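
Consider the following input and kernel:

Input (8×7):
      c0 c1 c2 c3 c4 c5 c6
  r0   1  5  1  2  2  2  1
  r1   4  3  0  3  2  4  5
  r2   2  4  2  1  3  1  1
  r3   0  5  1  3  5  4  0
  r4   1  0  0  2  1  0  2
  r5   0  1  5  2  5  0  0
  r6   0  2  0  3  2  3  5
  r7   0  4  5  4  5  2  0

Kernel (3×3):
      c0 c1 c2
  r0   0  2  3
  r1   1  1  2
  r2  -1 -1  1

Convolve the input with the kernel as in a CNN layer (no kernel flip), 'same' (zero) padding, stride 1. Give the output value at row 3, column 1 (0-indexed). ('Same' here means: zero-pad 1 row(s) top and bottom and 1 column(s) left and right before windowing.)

20

The receptive field on the zero-padded input at this output position is [2 4 2 / 0 5 1 / 1 0 0]. Elementwise product with the kernel and sum: 4·2 + 2·3 + 0·1 + 5·1 + 1·2 + 1·-1 + 0·-1 + 0·1.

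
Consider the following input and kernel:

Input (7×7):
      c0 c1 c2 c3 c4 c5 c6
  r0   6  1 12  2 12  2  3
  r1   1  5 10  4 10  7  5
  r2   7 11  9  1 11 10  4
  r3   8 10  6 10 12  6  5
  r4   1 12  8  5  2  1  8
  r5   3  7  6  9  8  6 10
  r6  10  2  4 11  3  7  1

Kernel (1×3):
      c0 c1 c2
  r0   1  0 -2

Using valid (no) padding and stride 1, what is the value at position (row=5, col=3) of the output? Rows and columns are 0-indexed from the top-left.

The receptive field on the input at this output position is [9 8 6]. Elementwise product with the kernel and sum: 9·1 + 6·-2.

-3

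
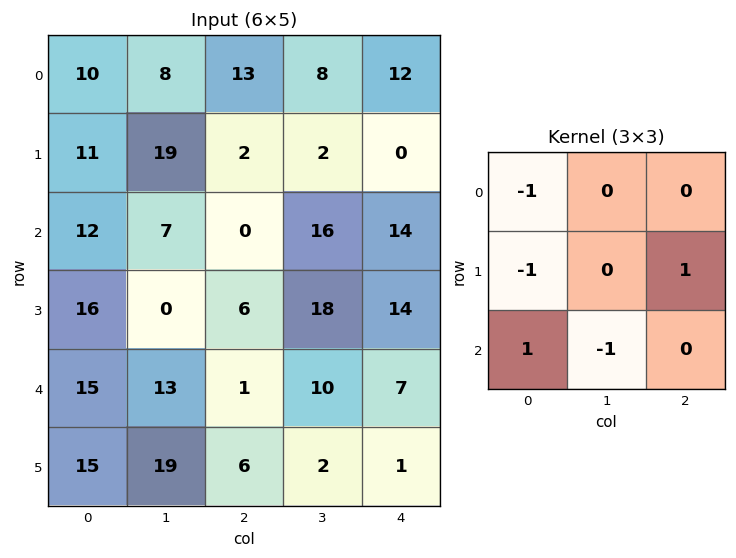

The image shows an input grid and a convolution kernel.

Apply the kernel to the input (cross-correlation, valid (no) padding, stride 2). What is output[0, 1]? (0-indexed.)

-31

The receptive field on the input at this output position is [13 8 12 / 2 2 0 / 0 16 14]. Elementwise product with the kernel and sum: 13·-1 + 2·-1 + 0·1 + 0·1 + 16·-1.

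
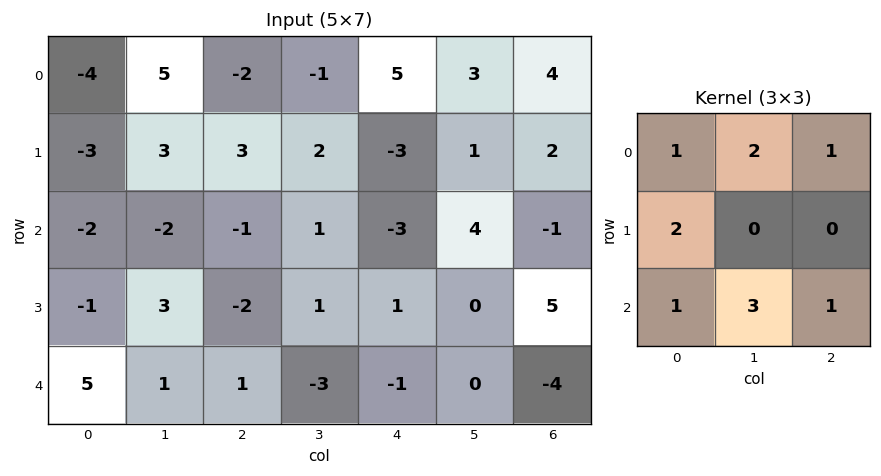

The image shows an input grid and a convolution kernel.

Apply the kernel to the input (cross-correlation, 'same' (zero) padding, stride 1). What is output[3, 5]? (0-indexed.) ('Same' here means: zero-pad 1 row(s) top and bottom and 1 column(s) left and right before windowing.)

1

The receptive field on the zero-padded input at this output position is [-3 4 -1 / 1 0 5 / -1 0 -4]. Elementwise product with the kernel and sum: -3·1 + 4·2 + -1·1 + 1·2 + -1·1 + 0·3 + -4·1.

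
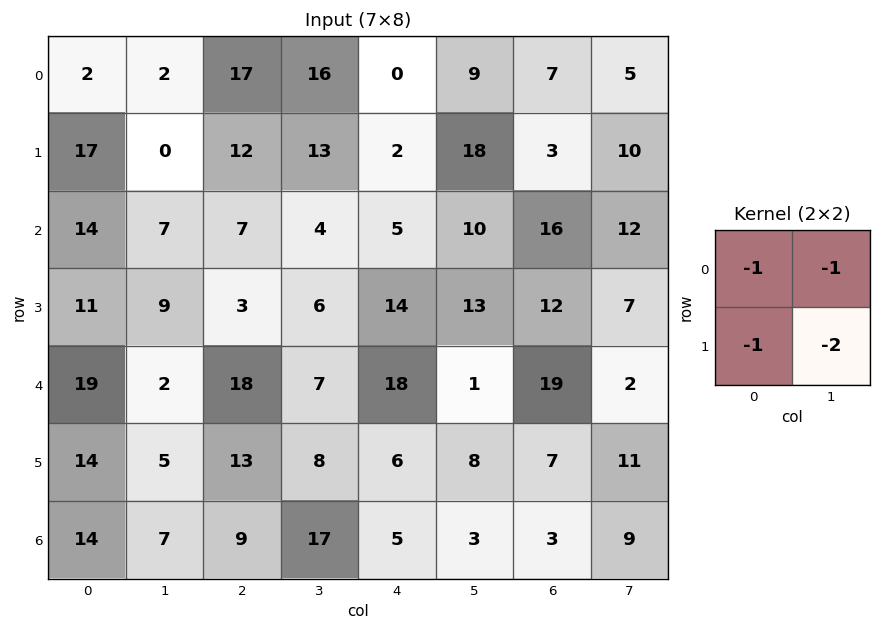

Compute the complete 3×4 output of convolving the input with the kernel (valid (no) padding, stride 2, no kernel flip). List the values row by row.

Output[0,0]: The receptive field on the input at this output position is [2 2 / 17 0]. Elementwise product with the kernel and sum: 2·-1 + 2·-1 + 17·-1 + 0·-2.

-21 -71 -47 -35
-50 -26 -55 -54
-45 -54 -41 -50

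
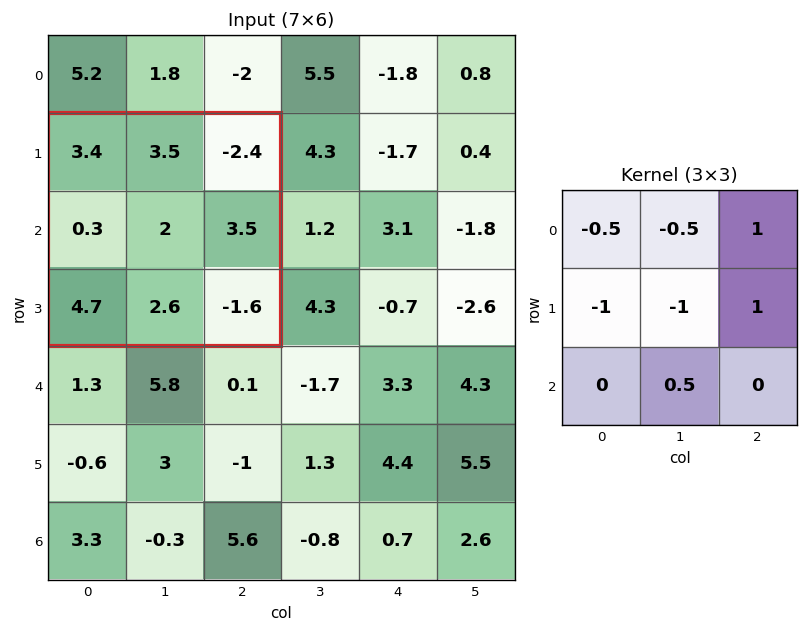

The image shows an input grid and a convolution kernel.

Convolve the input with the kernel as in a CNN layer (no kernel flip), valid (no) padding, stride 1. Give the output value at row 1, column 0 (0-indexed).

-3.35

The receptive field on the input at this output position is [3.4 3.5 -2.4 / 0.3 2 3.5 / 4.7 2.6 -1.6]. Elementwise product with the kernel and sum: 3.4·-0.5 + 3.5·-0.5 + -2.4·1 + 0.3·-1 + 2·-1 + 3.5·1 + 2.6·0.5.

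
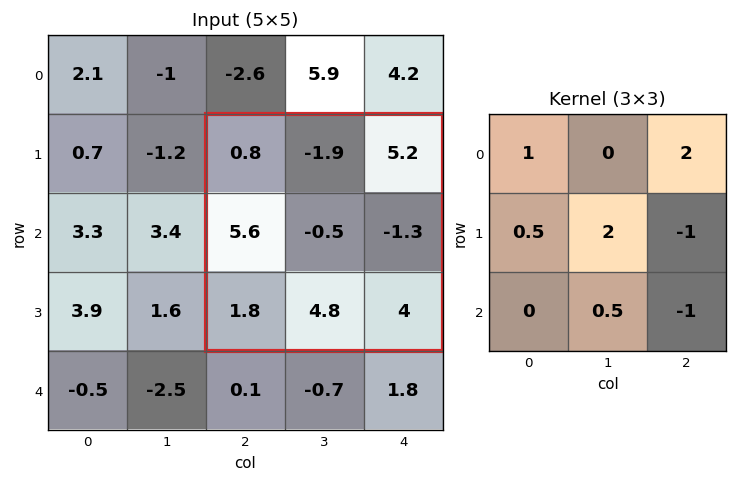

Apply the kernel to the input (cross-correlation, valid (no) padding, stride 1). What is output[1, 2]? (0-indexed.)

The receptive field on the input at this output position is [0.8 -1.9 5.2 / 5.6 -0.5 -1.3 / 1.8 4.8 4]. Elementwise product with the kernel and sum: 0.8·1 + 5.2·2 + 5.6·0.5 + -0.5·2 + -1.3·-1 + 4.8·0.5 + 4·-1.

12.7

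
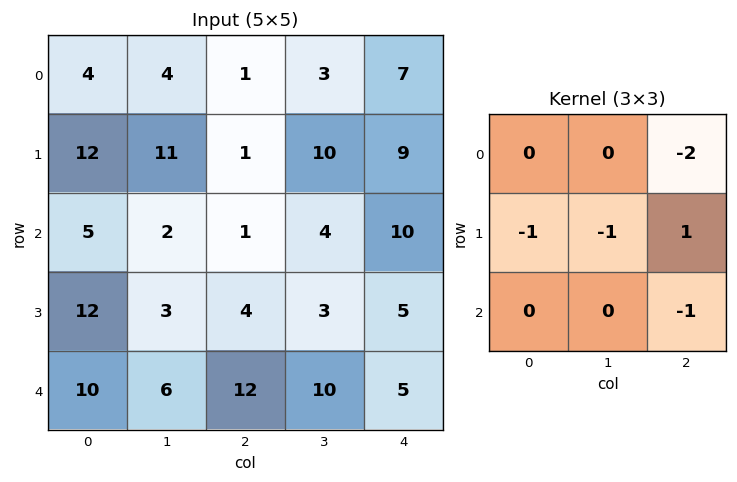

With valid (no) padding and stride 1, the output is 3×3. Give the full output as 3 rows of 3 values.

Output[0,0]: The receptive field on the input at this output position is [4 4 1 / 12 11 1 / 5 2 1]. Elementwise product with the kernel and sum: 1·-2 + 12·-1 + 11·-1 + 1·1 + 1·-1.

-25 -12 -26
-12 -22 -18
-25 -22 -27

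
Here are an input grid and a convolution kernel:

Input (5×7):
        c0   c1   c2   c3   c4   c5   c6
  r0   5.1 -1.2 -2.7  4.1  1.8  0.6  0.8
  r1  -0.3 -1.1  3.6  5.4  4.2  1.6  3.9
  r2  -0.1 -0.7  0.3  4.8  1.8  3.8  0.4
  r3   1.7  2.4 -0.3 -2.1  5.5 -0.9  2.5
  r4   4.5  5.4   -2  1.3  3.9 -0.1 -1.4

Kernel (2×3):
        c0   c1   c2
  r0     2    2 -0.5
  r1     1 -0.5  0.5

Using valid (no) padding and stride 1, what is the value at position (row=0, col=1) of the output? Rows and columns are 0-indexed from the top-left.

-10.05

The receptive field on the input at this output position is [-1.2 -2.7 4.1 / -1.1 3.6 5.4]. Elementwise product with the kernel and sum: -1.2·2 + -2.7·2 + 4.1·-0.5 + -1.1·1 + 3.6·-0.5 + 5.4·0.5.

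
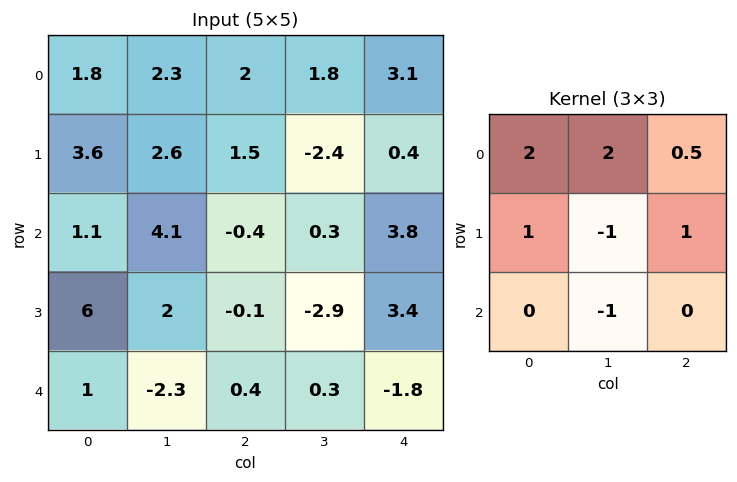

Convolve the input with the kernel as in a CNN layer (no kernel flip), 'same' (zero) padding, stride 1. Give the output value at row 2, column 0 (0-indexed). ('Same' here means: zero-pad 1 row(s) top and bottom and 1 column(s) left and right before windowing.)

The receptive field on the zero-padded input at this output position is [0 3.6 2.6 / 0 1.1 4.1 / 0 6 2]. Elementwise product with the kernel and sum: 0·2 + 3.6·2 + 2.6·0.5 + 0·1 + 1.1·-1 + 4.1·1 + 6·-1.

5.5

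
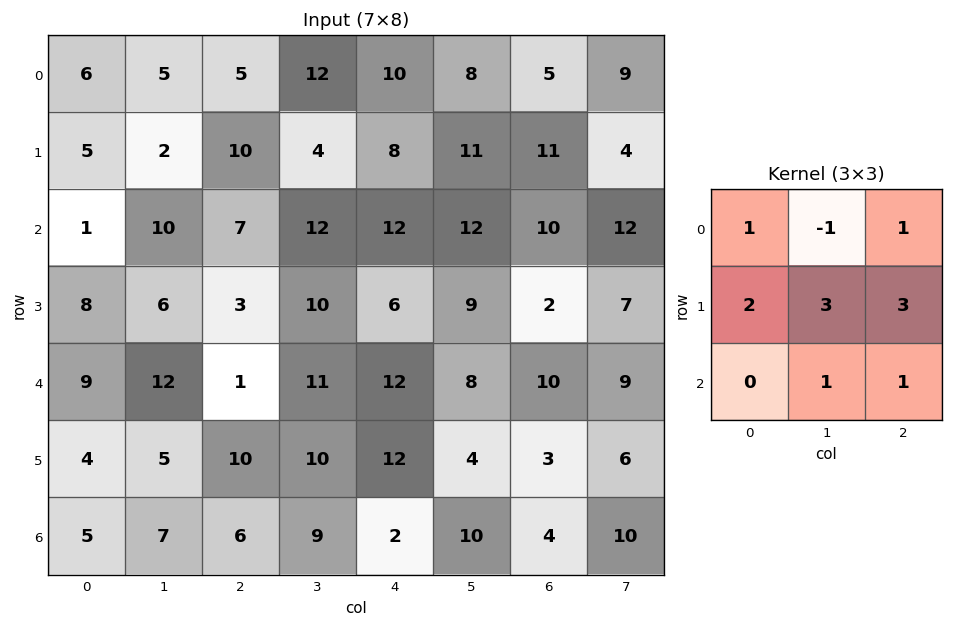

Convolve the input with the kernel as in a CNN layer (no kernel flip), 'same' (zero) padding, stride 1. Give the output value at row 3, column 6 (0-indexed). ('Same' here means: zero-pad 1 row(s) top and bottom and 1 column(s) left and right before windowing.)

The receptive field on the zero-padded input at this output position is [12 10 12 / 9 2 7 / 8 10 9]. Elementwise product with the kernel and sum: 12·1 + 10·-1 + 12·1 + 9·2 + 2·3 + 7·3 + 10·1 + 9·1.

78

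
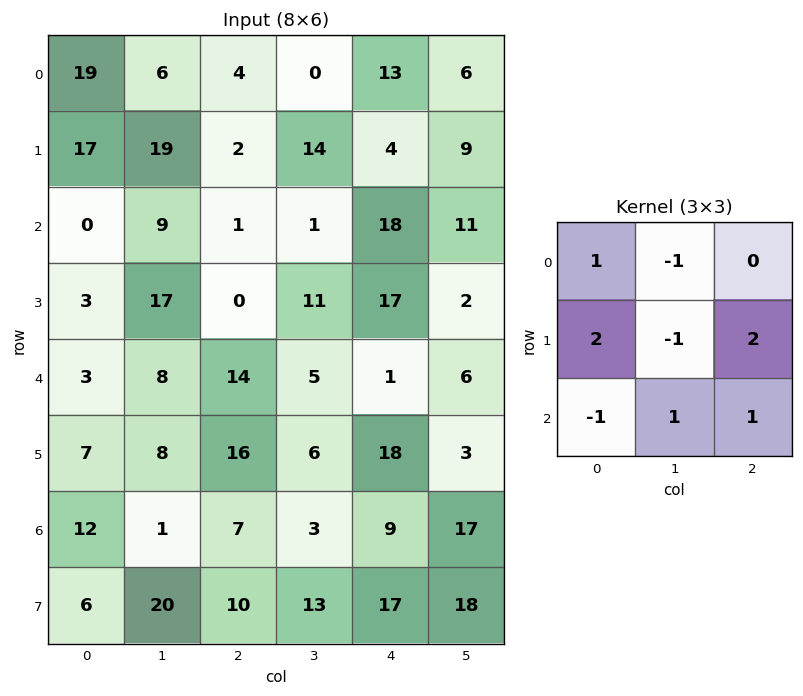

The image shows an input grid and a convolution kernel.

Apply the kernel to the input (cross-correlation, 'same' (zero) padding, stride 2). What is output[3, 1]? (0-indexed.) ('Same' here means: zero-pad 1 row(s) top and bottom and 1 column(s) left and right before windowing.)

The receptive field on the zero-padded input at this output position is [8 16 6 / 1 7 3 / 20 10 13]. Elementwise product with the kernel and sum: 8·1 + 16·-1 + 1·2 + 7·-1 + 3·2 + 20·-1 + 10·1 + 13·1.

-4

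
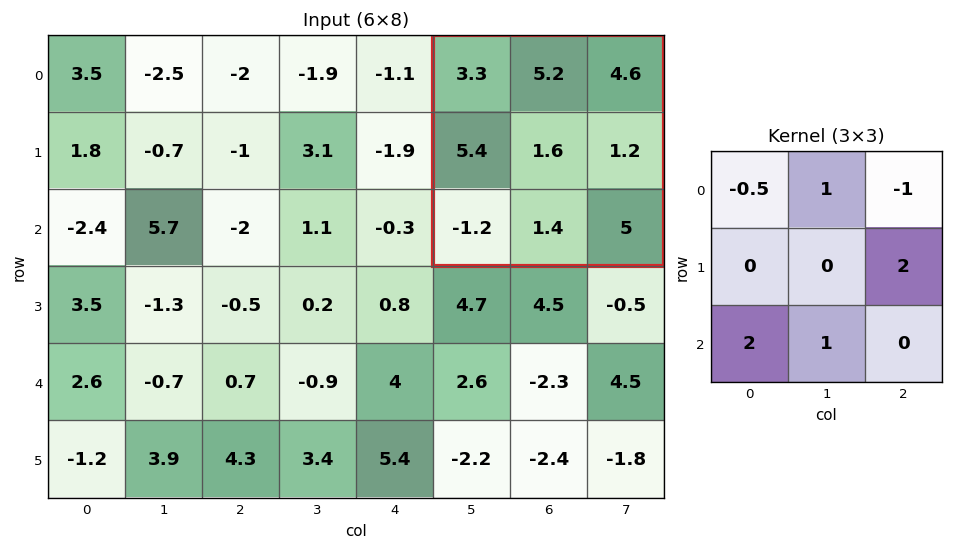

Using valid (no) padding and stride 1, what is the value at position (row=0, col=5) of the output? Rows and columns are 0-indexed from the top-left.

The receptive field on the input at this output position is [3.3 5.2 4.6 / 5.4 1.6 1.2 / -1.2 1.4 5]. Elementwise product with the kernel and sum: 3.3·-0.5 + 5.2·1 + 4.6·-1 + 1.2·2 + -1.2·2 + 1.4·1.

0.35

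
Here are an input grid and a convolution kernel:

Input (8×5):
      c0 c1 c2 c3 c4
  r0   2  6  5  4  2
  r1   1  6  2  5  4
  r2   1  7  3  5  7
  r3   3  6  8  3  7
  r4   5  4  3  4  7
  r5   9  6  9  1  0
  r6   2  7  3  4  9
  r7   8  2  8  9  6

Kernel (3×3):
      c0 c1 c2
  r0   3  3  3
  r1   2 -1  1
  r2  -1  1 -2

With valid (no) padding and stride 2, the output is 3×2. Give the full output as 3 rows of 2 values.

37 24
34 52
56 42

Output[0,0]: The receptive field on the input at this output position is [2 6 5 / 1 6 2 / 1 7 3]. Elementwise product with the kernel and sum: 2·3 + 6·3 + 5·3 + 1·2 + 6·-1 + 2·1 + 1·-1 + 7·1 + 3·-2.
Output[0,1]: The receptive field on the input at this output position is [5 4 2 / 2 5 4 / 3 5 7]. Elementwise product with the kernel and sum: 5·3 + 4·3 + 2·3 + 2·2 + 5·-1 + 4·1 + 3·-1 + 5·1 + 7·-2.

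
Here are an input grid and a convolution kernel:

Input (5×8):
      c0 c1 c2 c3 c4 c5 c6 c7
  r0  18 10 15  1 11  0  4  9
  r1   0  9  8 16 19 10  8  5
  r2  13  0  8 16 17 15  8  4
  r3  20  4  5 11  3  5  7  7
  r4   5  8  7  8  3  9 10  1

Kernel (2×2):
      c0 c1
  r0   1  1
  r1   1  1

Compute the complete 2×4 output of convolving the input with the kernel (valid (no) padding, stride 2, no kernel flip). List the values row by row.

37 40 40 26
37 40 40 26

Output[0,0]: The receptive field on the input at this output position is [18 10 / 0 9]. Elementwise product with the kernel and sum: 18·1 + 10·1 + 0·1 + 9·1.
Output[0,1]: The receptive field on the input at this output position is [15 1 / 8 16]. Elementwise product with the kernel and sum: 15·1 + 1·1 + 8·1 + 16·1.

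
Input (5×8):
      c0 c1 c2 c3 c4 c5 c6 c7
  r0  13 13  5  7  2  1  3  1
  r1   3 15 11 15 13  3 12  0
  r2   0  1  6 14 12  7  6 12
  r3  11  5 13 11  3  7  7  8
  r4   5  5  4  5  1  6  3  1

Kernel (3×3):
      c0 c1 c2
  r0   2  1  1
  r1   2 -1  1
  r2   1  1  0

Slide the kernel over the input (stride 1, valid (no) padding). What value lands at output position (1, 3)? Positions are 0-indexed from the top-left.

83

The receptive field on the input at this output position is [15 13 3 / 14 12 7 / 11 3 7]. Elementwise product with the kernel and sum: 15·2 + 13·1 + 3·1 + 14·2 + 12·-1 + 7·1 + 11·1 + 3·1.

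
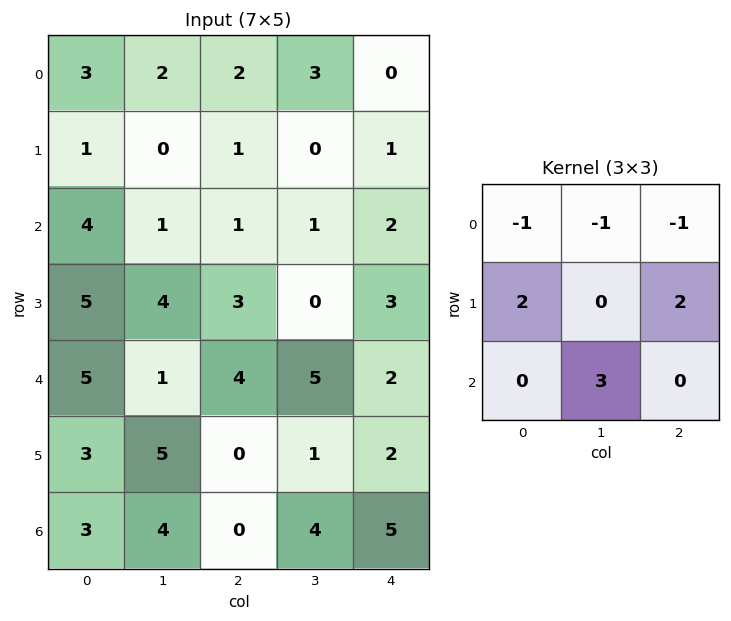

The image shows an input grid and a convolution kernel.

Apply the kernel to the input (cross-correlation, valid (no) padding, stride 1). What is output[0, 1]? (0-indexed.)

-4

The receptive field on the input at this output position is [2 2 3 / 0 1 0 / 1 1 1]. Elementwise product with the kernel and sum: 2·-1 + 2·-1 + 3·-1 + 0·2 + 0·2 + 1·3.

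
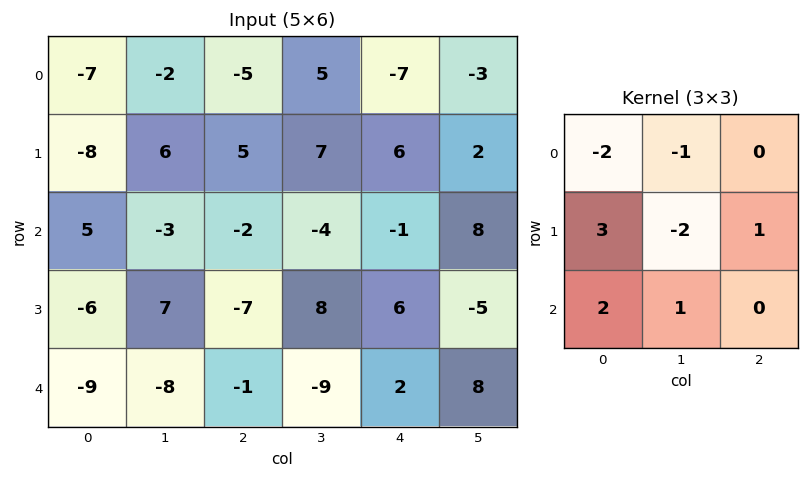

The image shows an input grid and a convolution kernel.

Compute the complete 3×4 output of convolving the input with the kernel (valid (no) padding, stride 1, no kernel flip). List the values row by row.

Output[0,0]: The receptive field on the input at this output position is [-7 -2 -5 / -8 6 5 / 5 -3 -2]. Elementwise product with the kernel and sum: -7·-2 + -2·-1 + -8·3 + 6·-2 + 5·1 + 5·2 + -3·1.

-8 16 4 -1
24 -19 -22 0
-72 34 -34 0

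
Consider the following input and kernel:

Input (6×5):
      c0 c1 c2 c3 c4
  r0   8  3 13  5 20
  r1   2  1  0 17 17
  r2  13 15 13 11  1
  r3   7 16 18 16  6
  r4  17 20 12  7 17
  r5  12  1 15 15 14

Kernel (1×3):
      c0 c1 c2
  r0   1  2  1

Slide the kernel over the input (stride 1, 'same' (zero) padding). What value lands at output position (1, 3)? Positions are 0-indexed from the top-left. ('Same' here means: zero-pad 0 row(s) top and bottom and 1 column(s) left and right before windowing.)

The receptive field on the zero-padded input at this output position is [0 17 17]. Elementwise product with the kernel and sum: 0·1 + 17·2 + 17·1.

51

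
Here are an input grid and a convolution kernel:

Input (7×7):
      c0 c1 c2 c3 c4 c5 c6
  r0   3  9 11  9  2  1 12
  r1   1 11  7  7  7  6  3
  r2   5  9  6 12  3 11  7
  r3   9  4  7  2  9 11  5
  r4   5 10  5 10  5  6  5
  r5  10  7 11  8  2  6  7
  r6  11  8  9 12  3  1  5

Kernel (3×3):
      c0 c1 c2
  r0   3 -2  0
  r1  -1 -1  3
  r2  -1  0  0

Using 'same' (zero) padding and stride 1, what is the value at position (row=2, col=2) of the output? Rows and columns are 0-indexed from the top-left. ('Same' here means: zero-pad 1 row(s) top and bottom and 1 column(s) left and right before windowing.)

The receptive field on the zero-padded input at this output position is [11 7 7 / 9 6 12 / 4 7 2]. Elementwise product with the kernel and sum: 11·3 + 7·-2 + 9·-1 + 6·-1 + 12·3 + 4·-1.

36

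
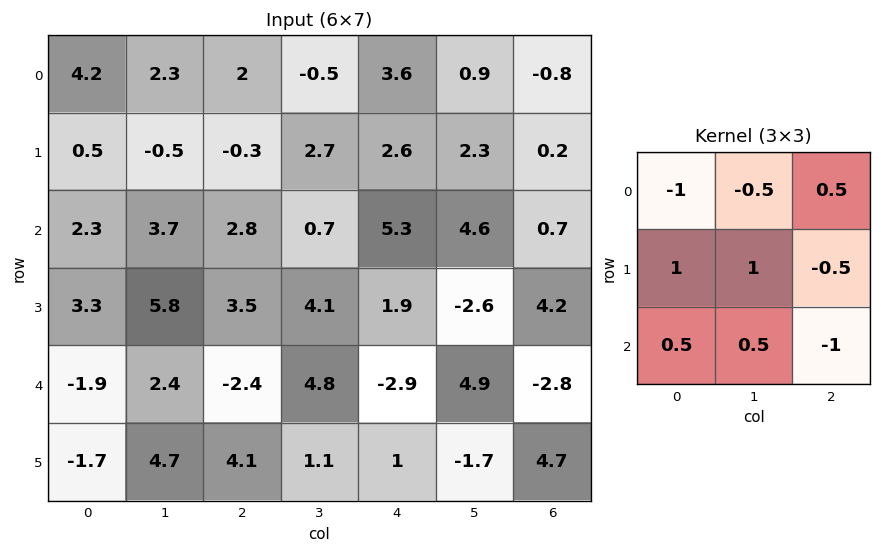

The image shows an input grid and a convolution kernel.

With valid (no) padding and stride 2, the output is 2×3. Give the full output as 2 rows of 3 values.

-4 -2.4 4.6
7.25 10.25 -6.25

Output[0,0]: The receptive field on the input at this output position is [4.2 2.3 2 / 0.5 -0.5 -0.3 / 2.3 3.7 2.8]. Elementwise product with the kernel and sum: 4.2·-1 + 2.3·-0.5 + 2·0.5 + 0.5·1 + -0.5·1 + -0.3·-0.5 + 2.3·0.5 + 3.7·0.5 + 2.8·-1.
Output[0,1]: The receptive field on the input at this output position is [2 -0.5 3.6 / -0.3 2.7 2.6 / 2.8 0.7 5.3]. Elementwise product with the kernel and sum: 2·-1 + -0.5·-0.5 + 3.6·0.5 + -0.3·1 + 2.7·1 + 2.6·-0.5 + 2.8·0.5 + 0.7·0.5 + 5.3·-1.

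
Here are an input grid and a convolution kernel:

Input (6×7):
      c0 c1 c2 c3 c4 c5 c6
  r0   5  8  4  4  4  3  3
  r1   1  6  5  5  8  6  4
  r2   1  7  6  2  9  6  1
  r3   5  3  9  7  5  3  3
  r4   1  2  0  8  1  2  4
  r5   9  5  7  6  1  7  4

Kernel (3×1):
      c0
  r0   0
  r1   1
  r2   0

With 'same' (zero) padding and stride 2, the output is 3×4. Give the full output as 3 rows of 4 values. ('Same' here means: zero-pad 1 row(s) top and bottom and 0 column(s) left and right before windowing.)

5 4 4 3
1 6 9 1
1 0 1 4

Output[0,0]: The receptive field on the zero-padded input at this output position is [0 / 5 / 1]. Elementwise product with the kernel and sum: 5·1.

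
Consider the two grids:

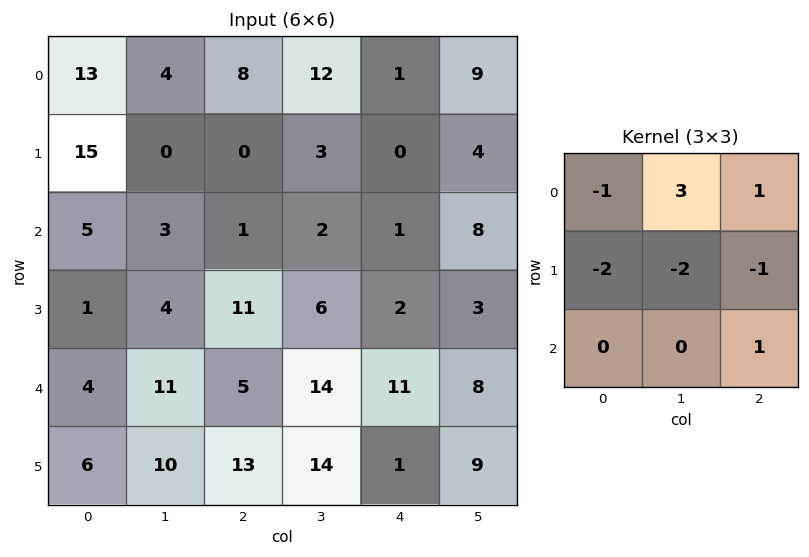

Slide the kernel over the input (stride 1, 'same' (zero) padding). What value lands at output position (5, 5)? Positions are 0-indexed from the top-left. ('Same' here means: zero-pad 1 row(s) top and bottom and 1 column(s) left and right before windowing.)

-7

The receptive field on the zero-padded input at this output position is [11 8 0 / 1 9 0 / 0 0 0]. Elementwise product with the kernel and sum: 11·-1 + 8·3 + 0·1 + 1·-2 + 9·-2 + 0·-1 + 0·1.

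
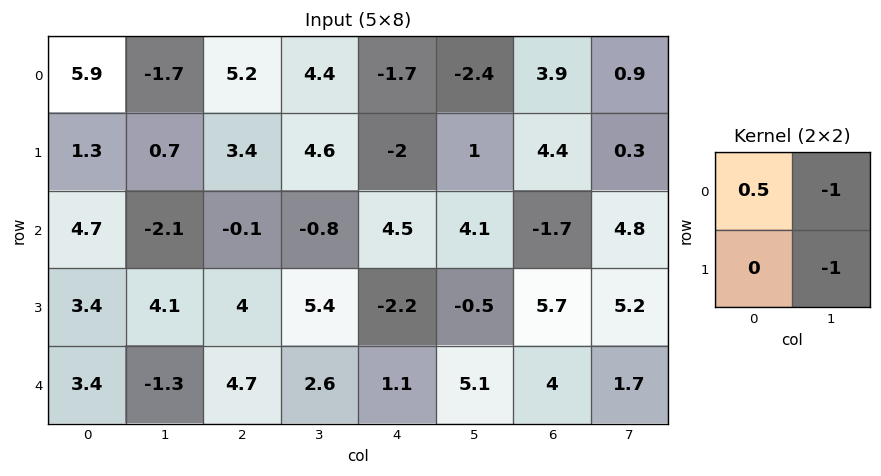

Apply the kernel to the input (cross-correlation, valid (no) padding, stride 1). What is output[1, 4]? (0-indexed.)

-6.1

The receptive field on the input at this output position is [-2 1 / 4.5 4.1]. Elementwise product with the kernel and sum: -2·0.5 + 1·-1 + 4.1·-1.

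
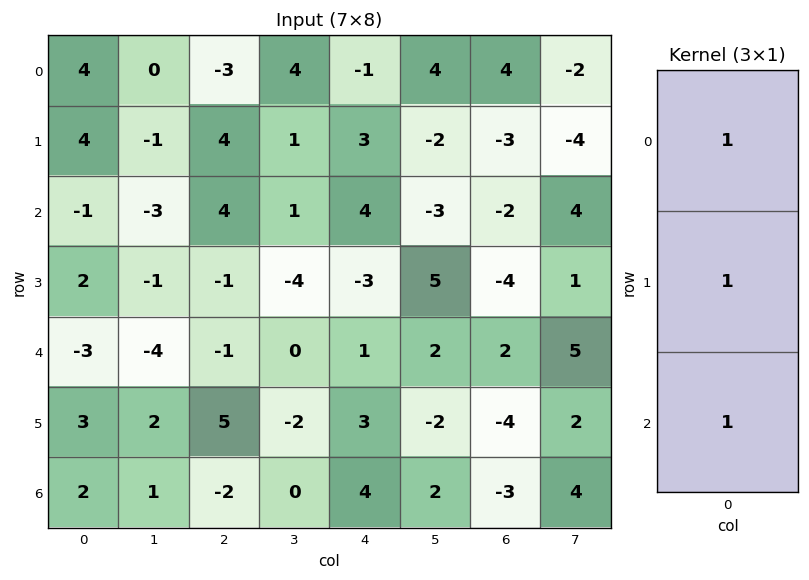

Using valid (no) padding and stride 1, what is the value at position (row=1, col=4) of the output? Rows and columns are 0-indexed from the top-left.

The receptive field on the input at this output position is [3 / 4 / -3]. Elementwise product with the kernel and sum: 3·1 + 4·1 + -3·1.

4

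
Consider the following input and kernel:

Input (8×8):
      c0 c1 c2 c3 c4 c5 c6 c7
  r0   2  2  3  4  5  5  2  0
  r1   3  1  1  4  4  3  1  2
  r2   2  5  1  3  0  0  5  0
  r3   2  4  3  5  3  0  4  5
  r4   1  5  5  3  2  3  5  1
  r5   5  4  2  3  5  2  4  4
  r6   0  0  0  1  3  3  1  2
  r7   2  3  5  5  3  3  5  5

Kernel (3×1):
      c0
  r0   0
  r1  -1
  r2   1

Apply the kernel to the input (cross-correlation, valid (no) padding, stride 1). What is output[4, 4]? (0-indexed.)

The receptive field on the input at this output position is [2 / 5 / 3]. Elementwise product with the kernel and sum: 5·-1 + 3·1.

-2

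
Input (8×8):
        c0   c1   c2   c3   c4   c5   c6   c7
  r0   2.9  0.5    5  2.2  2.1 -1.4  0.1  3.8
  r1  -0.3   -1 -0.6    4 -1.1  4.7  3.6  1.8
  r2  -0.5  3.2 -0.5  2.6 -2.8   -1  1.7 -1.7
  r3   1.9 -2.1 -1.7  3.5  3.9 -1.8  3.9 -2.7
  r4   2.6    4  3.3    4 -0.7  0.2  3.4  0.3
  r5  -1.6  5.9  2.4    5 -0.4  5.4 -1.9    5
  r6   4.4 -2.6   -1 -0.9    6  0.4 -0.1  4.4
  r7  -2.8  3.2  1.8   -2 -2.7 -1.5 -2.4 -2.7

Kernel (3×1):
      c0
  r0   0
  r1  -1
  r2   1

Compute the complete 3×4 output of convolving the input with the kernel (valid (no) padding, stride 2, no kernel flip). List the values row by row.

Output[0,0]: The receptive field on the input at this output position is [2.9 / -0.3 / -0.5]. Elementwise product with the kernel and sum: -0.3·-1 + -0.5·1.
Output[0,1]: The receptive field on the input at this output position is [5 / -0.6 / -0.5]. Elementwise product with the kernel and sum: -0.6·-1 + -0.5·1.

-0.2 0.1 -1.7 -1.9
0.7 5 -4.6 -0.5
6 -3.4 6.4 1.8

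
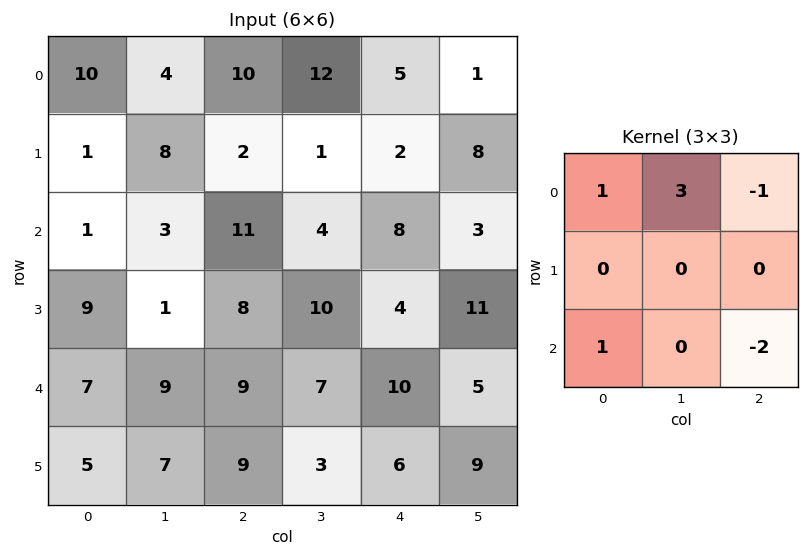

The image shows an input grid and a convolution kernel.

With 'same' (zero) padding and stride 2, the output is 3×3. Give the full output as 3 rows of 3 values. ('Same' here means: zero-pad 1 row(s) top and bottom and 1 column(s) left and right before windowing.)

Output[0,0]: The receptive field on the zero-padded input at this output position is [0 0 0 / 0 10 4 / 0 1 8]. Elementwise product with the kernel and sum: 0·1 + 0·3 + 0·-1 + 0·1 + 8·-2.
Output[0,1]: The receptive field on the zero-padded input at this output position is [0 0 0 / 4 10 12 / 8 2 1]. Elementwise product with the kernel and sum: 0·1 + 0·3 + 0·-1 + 8·1 + 1·-2.

-16 6 -15
-7 -6 -13
12 16 -4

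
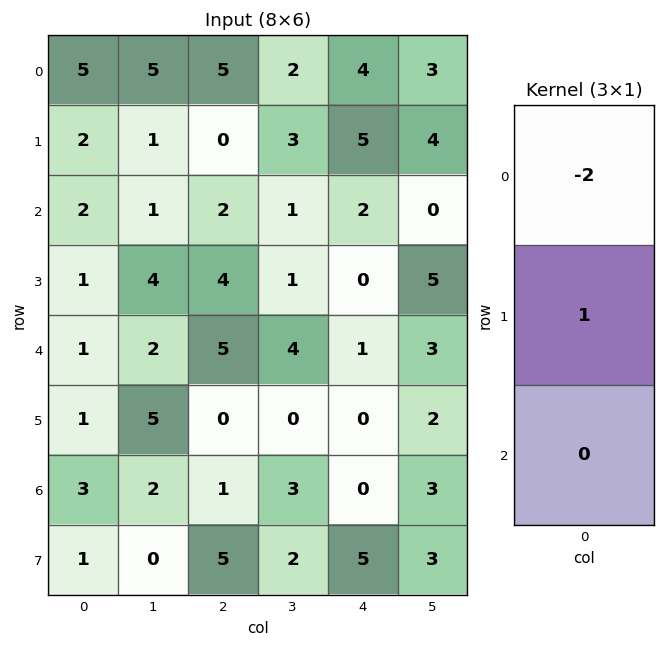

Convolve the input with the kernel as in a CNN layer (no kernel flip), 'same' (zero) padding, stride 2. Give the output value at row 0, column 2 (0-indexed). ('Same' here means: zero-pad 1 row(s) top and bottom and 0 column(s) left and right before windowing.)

The receptive field on the zero-padded input at this output position is [0 / 4 / 5]. Elementwise product with the kernel and sum: 0·-2 + 4·1.

4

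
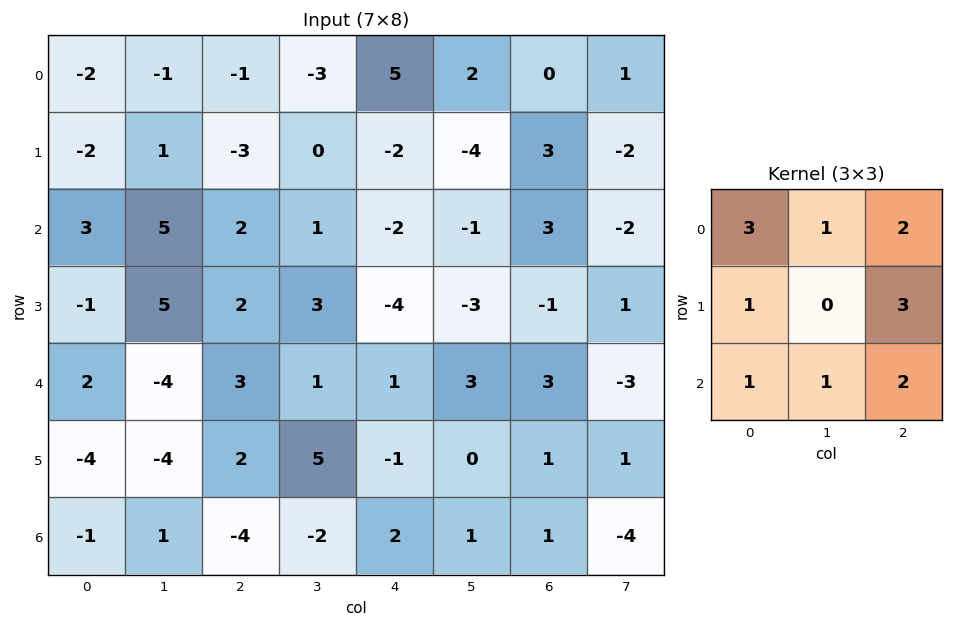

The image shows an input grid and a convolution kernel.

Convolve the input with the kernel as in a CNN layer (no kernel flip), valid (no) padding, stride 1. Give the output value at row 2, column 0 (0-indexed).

27

The receptive field on the input at this output position is [3 5 2 / -1 5 2 / 2 -4 3]. Elementwise product with the kernel and sum: 3·3 + 5·1 + 2·2 + -1·1 + 2·3 + 2·1 + -4·1 + 3·2.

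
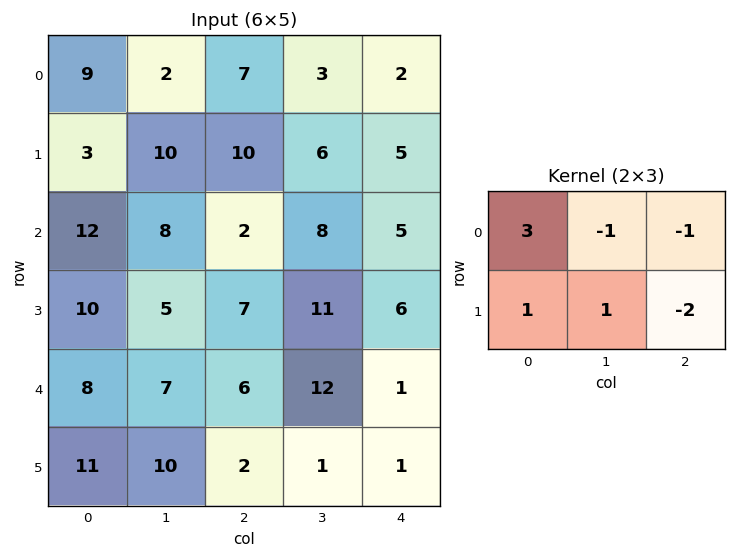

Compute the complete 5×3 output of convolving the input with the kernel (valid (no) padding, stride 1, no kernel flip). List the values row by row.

11 4 22
5 8 19
27 4 -1
21 -14 20
28 13 6

Output[0,0]: The receptive field on the input at this output position is [9 2 7 / 3 10 10]. Elementwise product with the kernel and sum: 9·3 + 2·-1 + 7·-1 + 3·1 + 10·1 + 10·-2.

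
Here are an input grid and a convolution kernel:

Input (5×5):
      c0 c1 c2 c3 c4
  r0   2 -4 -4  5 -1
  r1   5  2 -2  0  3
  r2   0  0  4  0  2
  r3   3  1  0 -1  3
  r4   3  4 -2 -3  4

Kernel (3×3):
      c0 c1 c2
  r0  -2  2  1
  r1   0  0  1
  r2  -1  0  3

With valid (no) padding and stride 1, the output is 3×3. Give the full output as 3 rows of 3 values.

-6 5 22
-7 -12 18
-5 -6 11

Output[0,0]: The receptive field on the input at this output position is [2 -4 -4 / 5 2 -2 / 0 0 4]. Elementwise product with the kernel and sum: 2·-2 + -4·2 + -4·1 + -2·1 + 0·-1 + 4·3.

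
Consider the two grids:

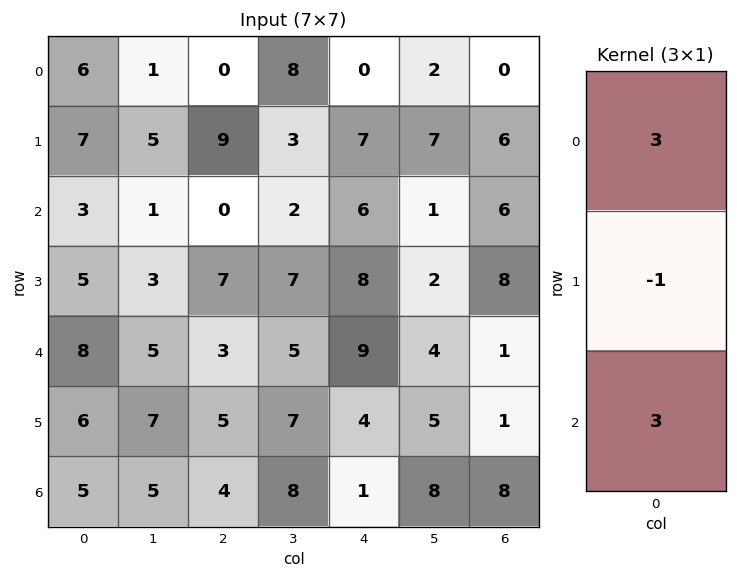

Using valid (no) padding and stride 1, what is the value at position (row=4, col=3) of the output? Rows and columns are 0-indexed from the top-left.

32

The receptive field on the input at this output position is [5 / 7 / 8]. Elementwise product with the kernel and sum: 5·3 + 7·-1 + 8·3.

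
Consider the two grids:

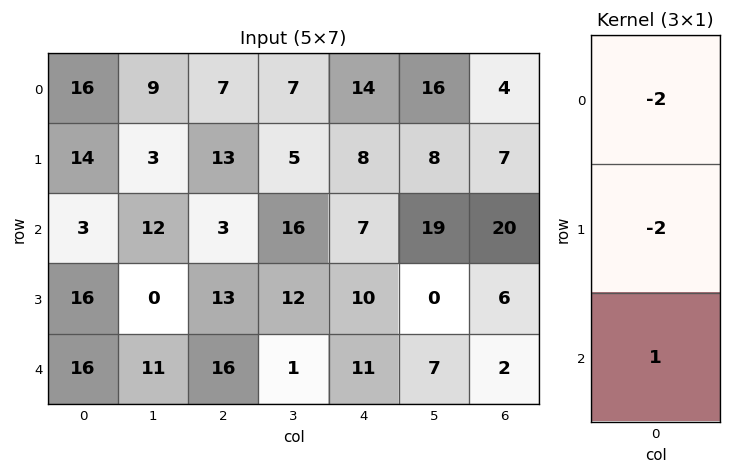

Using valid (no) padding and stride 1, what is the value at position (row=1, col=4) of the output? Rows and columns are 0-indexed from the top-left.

The receptive field on the input at this output position is [8 / 7 / 10]. Elementwise product with the kernel and sum: 8·-2 + 7·-2 + 10·1.

-20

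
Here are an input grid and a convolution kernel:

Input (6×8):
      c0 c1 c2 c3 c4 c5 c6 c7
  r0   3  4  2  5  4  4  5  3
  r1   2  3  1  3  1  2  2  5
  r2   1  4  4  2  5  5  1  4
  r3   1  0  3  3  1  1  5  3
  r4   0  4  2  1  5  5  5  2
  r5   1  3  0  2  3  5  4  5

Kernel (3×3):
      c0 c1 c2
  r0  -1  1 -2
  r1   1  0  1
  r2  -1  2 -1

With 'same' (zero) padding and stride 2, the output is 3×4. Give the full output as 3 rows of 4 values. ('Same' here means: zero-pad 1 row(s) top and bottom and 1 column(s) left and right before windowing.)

5 5 6 4
2 1 -1 5
4 -3 1 3

Output[0,0]: The receptive field on the zero-padded input at this output position is [0 0 0 / 0 3 4 / 0 2 3]. Elementwise product with the kernel and sum: 0·-1 + 0·1 + 0·-2 + 0·1 + 4·1 + 0·-1 + 2·2 + 3·-1.
Output[0,1]: The receptive field on the zero-padded input at this output position is [0 0 0 / 4 2 5 / 3 1 3]. Elementwise product with the kernel and sum: 0·-1 + 0·1 + 0·-2 + 4·1 + 5·1 + 3·-1 + 1·2 + 3·-1.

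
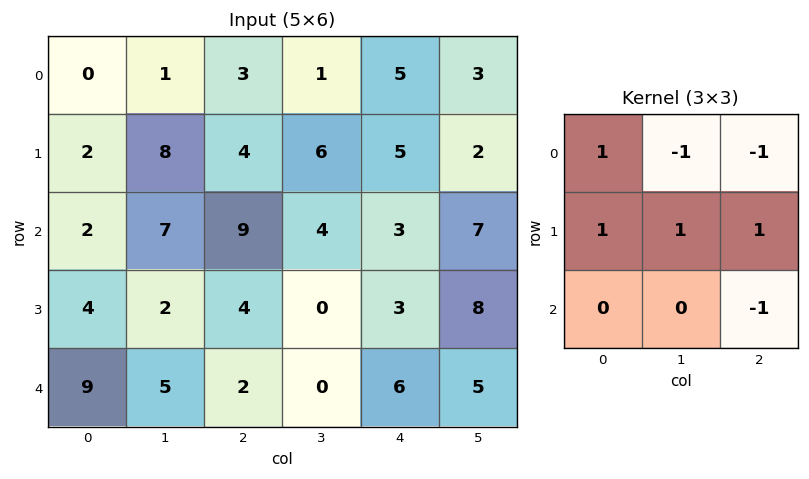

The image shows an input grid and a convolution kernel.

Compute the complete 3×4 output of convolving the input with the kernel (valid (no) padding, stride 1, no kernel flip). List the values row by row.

Output[0,0]: The receptive field on the input at this output position is [0 1 3 / 2 8 4 / 2 7 9]. Elementwise product with the kernel and sum: 0·1 + 1·-1 + 3·-1 + 2·1 + 8·1 + 4·1 + 9·-1.

1 11 9 -1
4 18 6 5
-6 0 3 0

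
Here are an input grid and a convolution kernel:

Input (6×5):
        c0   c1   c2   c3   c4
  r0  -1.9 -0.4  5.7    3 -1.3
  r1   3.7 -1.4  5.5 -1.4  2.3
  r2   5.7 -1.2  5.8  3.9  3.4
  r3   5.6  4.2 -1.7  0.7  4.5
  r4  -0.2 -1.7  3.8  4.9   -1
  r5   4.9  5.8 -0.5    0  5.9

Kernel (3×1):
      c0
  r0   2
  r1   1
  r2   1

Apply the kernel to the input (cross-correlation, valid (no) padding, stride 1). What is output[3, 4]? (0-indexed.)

The receptive field on the input at this output position is [4.5 / -1 / 5.9]. Elementwise product with the kernel and sum: 4.5·2 + -1·1 + 5.9·1.

13.9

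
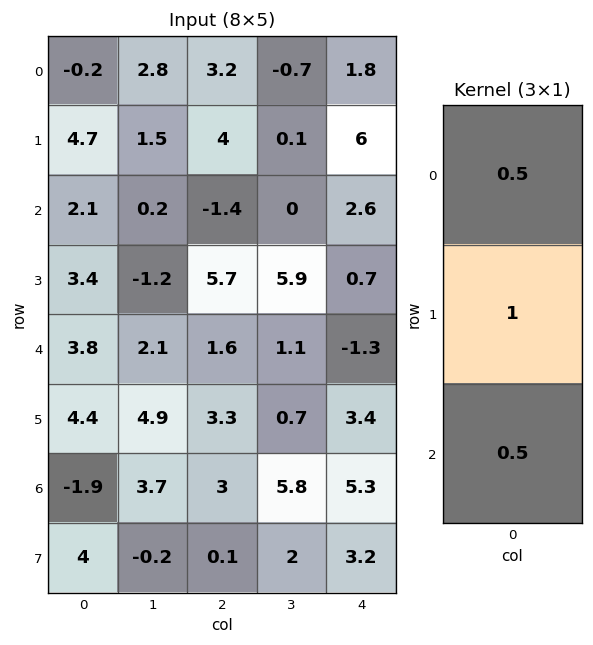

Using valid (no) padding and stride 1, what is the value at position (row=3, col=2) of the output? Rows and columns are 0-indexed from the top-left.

The receptive field on the input at this output position is [5.7 / 1.6 / 3.3]. Elementwise product with the kernel and sum: 5.7·0.5 + 1.6·1 + 3.3·0.5.

6.1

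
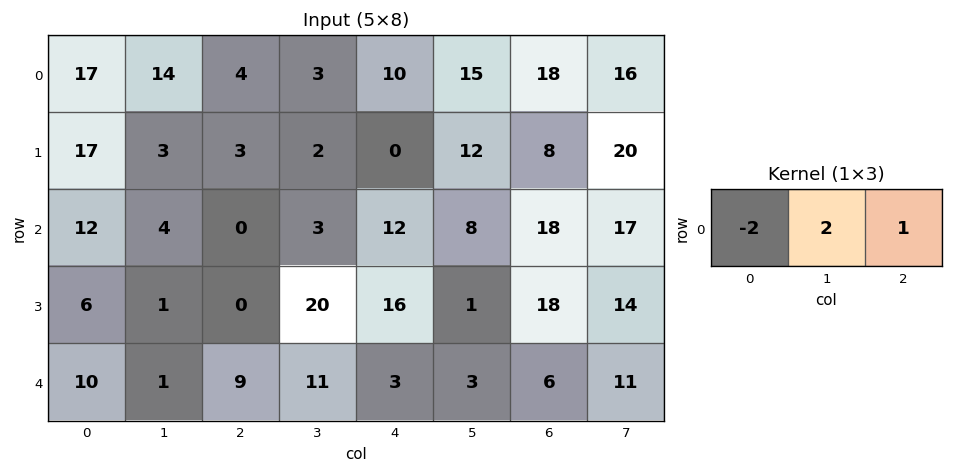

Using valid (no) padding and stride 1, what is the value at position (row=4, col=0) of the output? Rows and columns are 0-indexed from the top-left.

The receptive field on the input at this output position is [10 1 9]. Elementwise product with the kernel and sum: 10·-2 + 1·2 + 9·1.

-9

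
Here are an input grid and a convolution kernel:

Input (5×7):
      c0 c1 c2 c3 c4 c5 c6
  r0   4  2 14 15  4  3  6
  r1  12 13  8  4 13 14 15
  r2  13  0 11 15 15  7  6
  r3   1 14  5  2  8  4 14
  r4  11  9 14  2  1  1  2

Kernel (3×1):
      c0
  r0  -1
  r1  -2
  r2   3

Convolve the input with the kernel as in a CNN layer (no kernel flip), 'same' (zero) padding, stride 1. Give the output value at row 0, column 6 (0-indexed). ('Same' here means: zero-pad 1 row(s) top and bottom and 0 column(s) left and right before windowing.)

The receptive field on the zero-padded input at this output position is [0 / 6 / 15]. Elementwise product with the kernel and sum: 0·-1 + 6·-2 + 15·3.

33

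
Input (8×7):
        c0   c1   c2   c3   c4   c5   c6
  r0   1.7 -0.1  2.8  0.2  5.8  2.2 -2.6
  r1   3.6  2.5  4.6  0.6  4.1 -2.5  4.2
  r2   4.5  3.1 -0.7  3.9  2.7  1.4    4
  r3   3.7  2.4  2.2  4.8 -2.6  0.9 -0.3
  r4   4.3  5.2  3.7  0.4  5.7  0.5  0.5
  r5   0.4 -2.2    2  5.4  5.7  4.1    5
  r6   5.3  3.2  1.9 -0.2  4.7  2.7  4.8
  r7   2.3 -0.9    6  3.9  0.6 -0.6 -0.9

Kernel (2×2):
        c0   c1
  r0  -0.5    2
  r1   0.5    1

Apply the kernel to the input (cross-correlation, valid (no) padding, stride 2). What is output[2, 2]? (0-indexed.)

The receptive field on the input at this output position is [5.7 0.5 / 5.7 4.1]. Elementwise product with the kernel and sum: 5.7·-0.5 + 0.5·2 + 5.7·0.5 + 4.1·1.

5.1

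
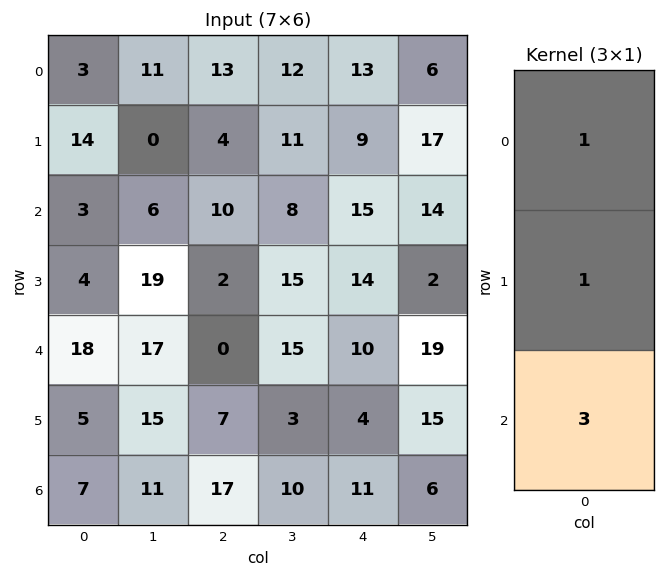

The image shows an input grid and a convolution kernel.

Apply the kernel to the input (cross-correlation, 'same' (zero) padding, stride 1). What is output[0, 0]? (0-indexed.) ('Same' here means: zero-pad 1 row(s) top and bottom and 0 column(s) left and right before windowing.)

The receptive field on the zero-padded input at this output position is [0 / 3 / 14]. Elementwise product with the kernel and sum: 0·1 + 3·1 + 14·3.

45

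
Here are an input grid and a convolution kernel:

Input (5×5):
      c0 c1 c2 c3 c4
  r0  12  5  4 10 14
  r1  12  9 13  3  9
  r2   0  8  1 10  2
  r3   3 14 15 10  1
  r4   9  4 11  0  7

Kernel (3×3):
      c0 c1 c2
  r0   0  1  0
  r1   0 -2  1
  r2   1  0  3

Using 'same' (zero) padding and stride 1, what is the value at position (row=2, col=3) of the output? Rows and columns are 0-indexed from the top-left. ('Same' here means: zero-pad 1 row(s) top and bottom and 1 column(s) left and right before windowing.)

The receptive field on the zero-padded input at this output position is [13 3 9 / 1 10 2 / 15 10 1]. Elementwise product with the kernel and sum: 3·1 + 10·-2 + 2·1 + 15·1 + 1·3.

3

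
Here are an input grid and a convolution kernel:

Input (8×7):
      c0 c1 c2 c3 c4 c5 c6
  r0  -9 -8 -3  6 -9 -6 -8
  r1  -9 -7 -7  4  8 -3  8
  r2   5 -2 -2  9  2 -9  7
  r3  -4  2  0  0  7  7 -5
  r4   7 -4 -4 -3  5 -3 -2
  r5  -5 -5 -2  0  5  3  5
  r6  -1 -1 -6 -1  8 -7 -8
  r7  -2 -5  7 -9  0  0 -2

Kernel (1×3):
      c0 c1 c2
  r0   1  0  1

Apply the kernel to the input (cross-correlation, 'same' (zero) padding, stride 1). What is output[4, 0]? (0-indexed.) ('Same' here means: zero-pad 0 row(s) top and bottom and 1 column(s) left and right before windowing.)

The receptive field on the zero-padded input at this output position is [0 7 -4]. Elementwise product with the kernel and sum: 0·1 + -4·1.

-4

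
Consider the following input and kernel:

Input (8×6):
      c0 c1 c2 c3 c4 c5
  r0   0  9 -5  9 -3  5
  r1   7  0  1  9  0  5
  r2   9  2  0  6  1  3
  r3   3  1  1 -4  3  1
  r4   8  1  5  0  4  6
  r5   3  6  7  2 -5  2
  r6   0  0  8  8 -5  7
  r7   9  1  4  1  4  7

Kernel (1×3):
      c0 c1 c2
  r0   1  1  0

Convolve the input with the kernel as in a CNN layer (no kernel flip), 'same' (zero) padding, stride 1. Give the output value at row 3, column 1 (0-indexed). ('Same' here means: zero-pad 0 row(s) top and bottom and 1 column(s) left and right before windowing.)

4

The receptive field on the zero-padded input at this output position is [3 1 1]. Elementwise product with the kernel and sum: 3·1 + 1·1.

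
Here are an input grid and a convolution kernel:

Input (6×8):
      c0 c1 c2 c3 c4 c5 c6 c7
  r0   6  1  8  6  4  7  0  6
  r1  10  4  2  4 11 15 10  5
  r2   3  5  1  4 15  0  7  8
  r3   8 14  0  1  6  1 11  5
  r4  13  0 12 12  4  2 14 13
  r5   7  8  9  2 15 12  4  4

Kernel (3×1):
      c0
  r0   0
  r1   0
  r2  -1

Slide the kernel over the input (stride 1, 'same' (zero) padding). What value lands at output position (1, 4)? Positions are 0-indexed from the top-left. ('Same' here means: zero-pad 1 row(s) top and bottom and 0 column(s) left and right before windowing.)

-15

The receptive field on the zero-padded input at this output position is [4 / 11 / 15]. Elementwise product with the kernel and sum: 15·-1.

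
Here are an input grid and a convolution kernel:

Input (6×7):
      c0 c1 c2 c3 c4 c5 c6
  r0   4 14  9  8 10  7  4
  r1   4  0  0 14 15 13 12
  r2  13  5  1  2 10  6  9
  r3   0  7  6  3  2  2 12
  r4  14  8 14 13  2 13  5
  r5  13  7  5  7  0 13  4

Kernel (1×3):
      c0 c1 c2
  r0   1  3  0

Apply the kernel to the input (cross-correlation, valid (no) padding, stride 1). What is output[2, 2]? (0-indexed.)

7

The receptive field on the input at this output position is [1 2 10]. Elementwise product with the kernel and sum: 1·1 + 2·3.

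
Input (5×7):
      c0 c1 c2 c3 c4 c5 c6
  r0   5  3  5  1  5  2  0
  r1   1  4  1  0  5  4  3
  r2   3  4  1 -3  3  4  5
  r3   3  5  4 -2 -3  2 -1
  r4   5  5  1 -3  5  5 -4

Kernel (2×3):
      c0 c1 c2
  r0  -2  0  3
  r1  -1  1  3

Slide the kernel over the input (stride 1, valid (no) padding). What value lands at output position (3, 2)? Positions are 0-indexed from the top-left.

-6

The receptive field on the input at this output position is [4 -2 -3 / 1 -3 5]. Elementwise product with the kernel and sum: 4·-2 + -3·3 + 1·-1 + -3·1 + 5·3.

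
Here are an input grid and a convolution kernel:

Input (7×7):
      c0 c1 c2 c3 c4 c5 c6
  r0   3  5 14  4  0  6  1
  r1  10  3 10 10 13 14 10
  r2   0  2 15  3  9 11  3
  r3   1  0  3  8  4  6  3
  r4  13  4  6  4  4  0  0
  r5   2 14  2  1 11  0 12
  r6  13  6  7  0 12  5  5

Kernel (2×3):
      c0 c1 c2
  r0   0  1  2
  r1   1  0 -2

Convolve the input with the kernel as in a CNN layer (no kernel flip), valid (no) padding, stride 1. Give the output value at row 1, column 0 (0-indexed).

-7

The receptive field on the input at this output position is [10 3 10 / 0 2 15]. Elementwise product with the kernel and sum: 3·1 + 10·2 + 0·1 + 15·-2.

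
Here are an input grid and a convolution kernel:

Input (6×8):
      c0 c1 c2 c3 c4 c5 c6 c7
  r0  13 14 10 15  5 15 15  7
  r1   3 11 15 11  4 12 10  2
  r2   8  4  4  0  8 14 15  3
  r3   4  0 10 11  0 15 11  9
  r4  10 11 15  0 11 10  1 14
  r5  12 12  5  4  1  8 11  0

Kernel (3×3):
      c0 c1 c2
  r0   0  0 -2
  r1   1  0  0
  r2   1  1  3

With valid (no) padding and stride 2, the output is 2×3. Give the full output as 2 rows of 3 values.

Output[0,0]: The receptive field on the input at this output position is [13 14 10 / 3 11 15 / 8 4 4]. Elementwise product with the kernel and sum: 10·-2 + 3·1 + 8·1 + 4·1 + 4·3.
Output[0,1]: The receptive field on the input at this output position is [10 15 5 / 15 11 4 / 4 0 8]. Elementwise product with the kernel and sum: 5·-2 + 15·1 + 4·1 + 0·1 + 8·3.

7 33 41
62 42 -6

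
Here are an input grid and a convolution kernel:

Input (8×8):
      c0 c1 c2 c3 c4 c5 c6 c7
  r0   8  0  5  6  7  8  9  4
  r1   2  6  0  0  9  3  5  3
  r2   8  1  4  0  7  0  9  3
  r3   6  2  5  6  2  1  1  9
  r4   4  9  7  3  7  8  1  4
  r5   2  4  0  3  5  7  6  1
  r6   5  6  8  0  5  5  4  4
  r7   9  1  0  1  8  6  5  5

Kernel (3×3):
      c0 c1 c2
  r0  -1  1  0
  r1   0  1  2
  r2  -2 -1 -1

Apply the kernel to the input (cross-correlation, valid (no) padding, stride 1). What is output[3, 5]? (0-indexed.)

-12

The receptive field on the input at this output position is [1 1 9 / 8 1 4 / 7 6 1]. Elementwise product with the kernel and sum: 1·-1 + 1·1 + 1·1 + 4·2 + 7·-2 + 6·-1 + 1·-1.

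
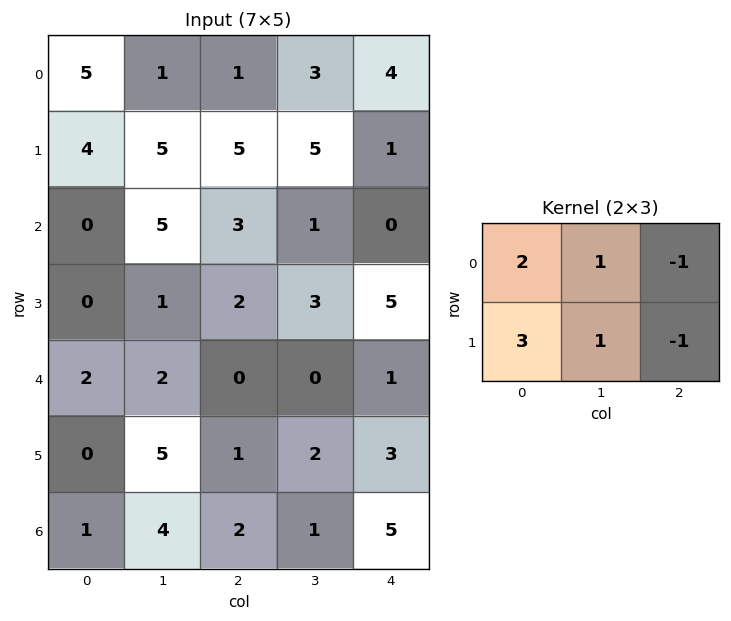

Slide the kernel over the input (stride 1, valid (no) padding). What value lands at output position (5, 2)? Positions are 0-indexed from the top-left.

3

The receptive field on the input at this output position is [1 2 3 / 2 1 5]. Elementwise product with the kernel and sum: 1·2 + 2·1 + 3·-1 + 2·3 + 1·1 + 5·-1.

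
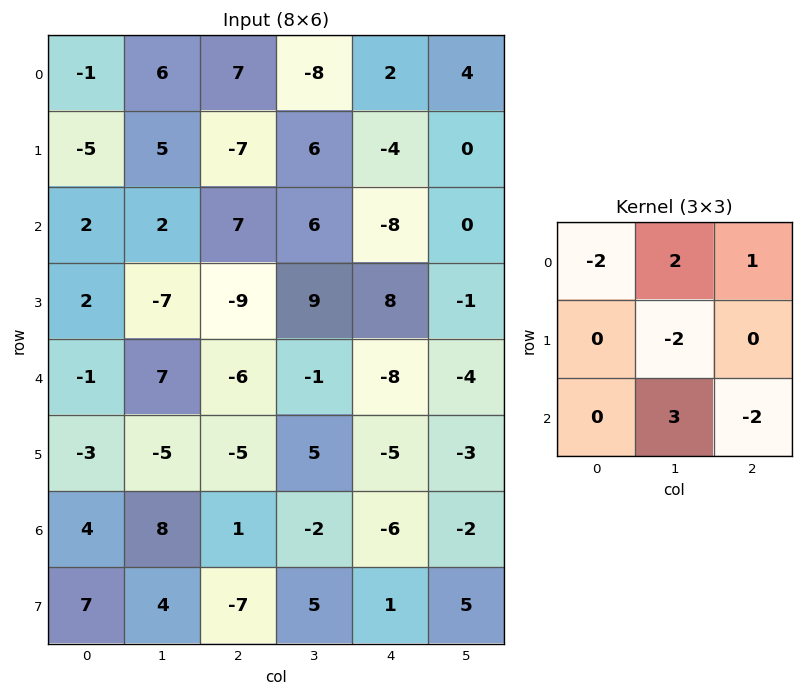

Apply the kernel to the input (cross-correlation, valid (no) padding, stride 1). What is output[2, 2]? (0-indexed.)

The receptive field on the input at this output position is [7 6 -8 / -9 9 8 / -6 -1 -8]. Elementwise product with the kernel and sum: 7·-2 + 6·2 + -8·1 + 9·-2 + -1·3 + -8·-2.

-15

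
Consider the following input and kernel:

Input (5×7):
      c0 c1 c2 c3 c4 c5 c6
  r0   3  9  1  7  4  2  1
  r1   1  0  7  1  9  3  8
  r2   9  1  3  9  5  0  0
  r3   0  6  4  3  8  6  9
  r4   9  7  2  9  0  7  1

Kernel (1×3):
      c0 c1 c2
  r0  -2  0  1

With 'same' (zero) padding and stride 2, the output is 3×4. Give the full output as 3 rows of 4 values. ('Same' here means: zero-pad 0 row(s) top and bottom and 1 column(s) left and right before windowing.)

9 -11 -12 -4
1 7 -18 0
7 -5 -11 -14

Output[0,0]: The receptive field on the zero-padded input at this output position is [0 3 9]. Elementwise product with the kernel and sum: 0·-2 + 9·1.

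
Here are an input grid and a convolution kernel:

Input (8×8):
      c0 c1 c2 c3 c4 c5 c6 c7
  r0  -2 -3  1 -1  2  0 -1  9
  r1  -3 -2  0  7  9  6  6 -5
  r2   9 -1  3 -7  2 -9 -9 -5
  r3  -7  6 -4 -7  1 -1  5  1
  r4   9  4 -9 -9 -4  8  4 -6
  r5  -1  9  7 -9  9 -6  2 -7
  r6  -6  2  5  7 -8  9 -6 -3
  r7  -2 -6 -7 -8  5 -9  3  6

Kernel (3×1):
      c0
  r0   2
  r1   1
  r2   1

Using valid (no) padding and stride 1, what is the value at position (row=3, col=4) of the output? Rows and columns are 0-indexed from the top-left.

7

The receptive field on the input at this output position is [1 / -4 / 9]. Elementwise product with the kernel and sum: 1·2 + -4·1 + 9·1.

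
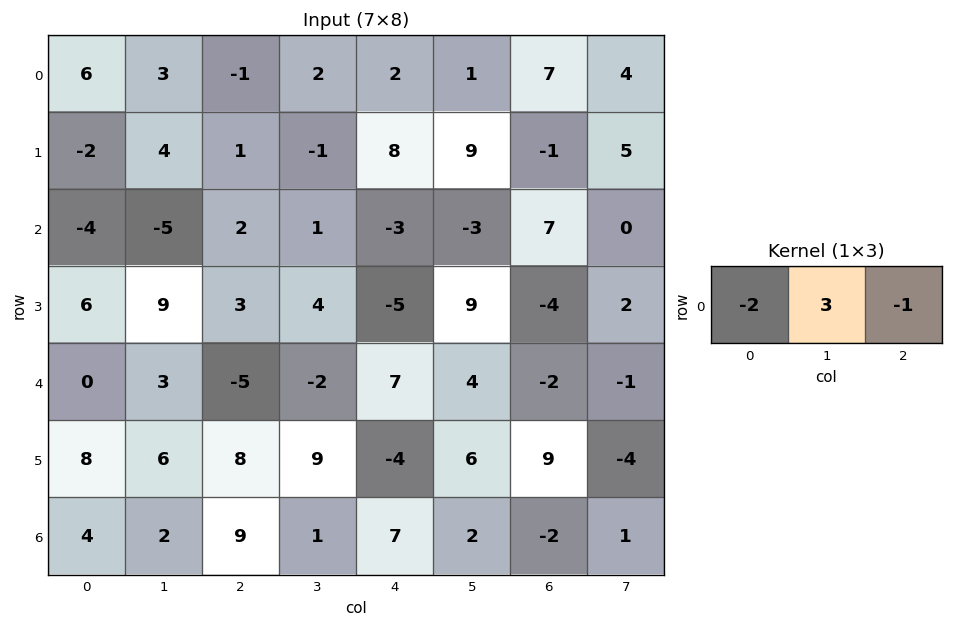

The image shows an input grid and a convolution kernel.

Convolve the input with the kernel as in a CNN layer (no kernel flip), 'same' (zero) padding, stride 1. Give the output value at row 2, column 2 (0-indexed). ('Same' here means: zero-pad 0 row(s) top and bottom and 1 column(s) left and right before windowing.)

15

The receptive field on the zero-padded input at this output position is [-5 2 1]. Elementwise product with the kernel and sum: -5·-2 + 2·3 + 1·-1.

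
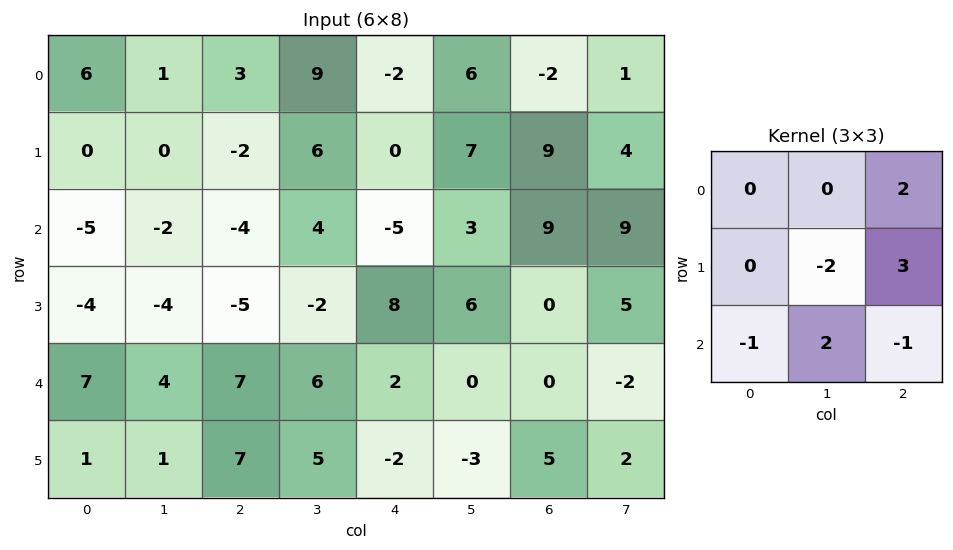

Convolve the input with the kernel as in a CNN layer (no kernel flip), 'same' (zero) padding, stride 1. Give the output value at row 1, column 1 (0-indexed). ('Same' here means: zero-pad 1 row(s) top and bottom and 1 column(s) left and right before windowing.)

The receptive field on the zero-padded input at this output position is [6 1 3 / 0 0 -2 / -5 -2 -4]. Elementwise product with the kernel and sum: 3·2 + 0·-2 + -2·3 + -5·-1 + -2·2 + -4·-1.

5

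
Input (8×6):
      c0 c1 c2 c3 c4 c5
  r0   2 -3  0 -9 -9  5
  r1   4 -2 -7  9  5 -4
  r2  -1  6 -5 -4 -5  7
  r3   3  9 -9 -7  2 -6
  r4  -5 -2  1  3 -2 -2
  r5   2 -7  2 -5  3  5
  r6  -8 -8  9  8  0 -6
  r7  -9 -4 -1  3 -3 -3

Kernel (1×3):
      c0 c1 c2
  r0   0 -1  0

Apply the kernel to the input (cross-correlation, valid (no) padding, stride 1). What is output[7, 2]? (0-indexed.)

-3

The receptive field on the input at this output position is [-1 3 -3]. Elementwise product with the kernel and sum: 3·-1.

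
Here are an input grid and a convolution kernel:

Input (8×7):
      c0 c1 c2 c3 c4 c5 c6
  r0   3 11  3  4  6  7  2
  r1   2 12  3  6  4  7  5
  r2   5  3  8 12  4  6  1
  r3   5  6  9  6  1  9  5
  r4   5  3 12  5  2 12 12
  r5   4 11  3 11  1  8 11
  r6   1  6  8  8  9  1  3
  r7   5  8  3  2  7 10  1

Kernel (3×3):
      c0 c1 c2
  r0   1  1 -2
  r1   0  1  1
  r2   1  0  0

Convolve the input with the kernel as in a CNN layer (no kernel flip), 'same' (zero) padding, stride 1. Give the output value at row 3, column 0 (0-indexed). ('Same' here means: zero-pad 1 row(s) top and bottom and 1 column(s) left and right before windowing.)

10

The receptive field on the zero-padded input at this output position is [0 5 3 / 0 5 6 / 0 5 3]. Elementwise product with the kernel and sum: 0·1 + 5·1 + 3·-2 + 5·1 + 6·1 + 0·1.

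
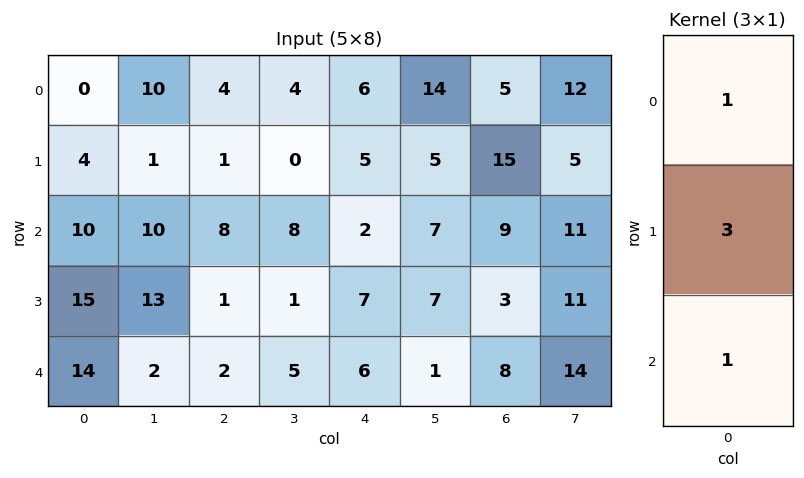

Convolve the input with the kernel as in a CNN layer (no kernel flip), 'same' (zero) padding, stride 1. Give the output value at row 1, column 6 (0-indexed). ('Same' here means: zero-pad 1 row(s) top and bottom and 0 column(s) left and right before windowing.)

The receptive field on the zero-padded input at this output position is [5 / 15 / 9]. Elementwise product with the kernel and sum: 5·1 + 15·3 + 9·1.

59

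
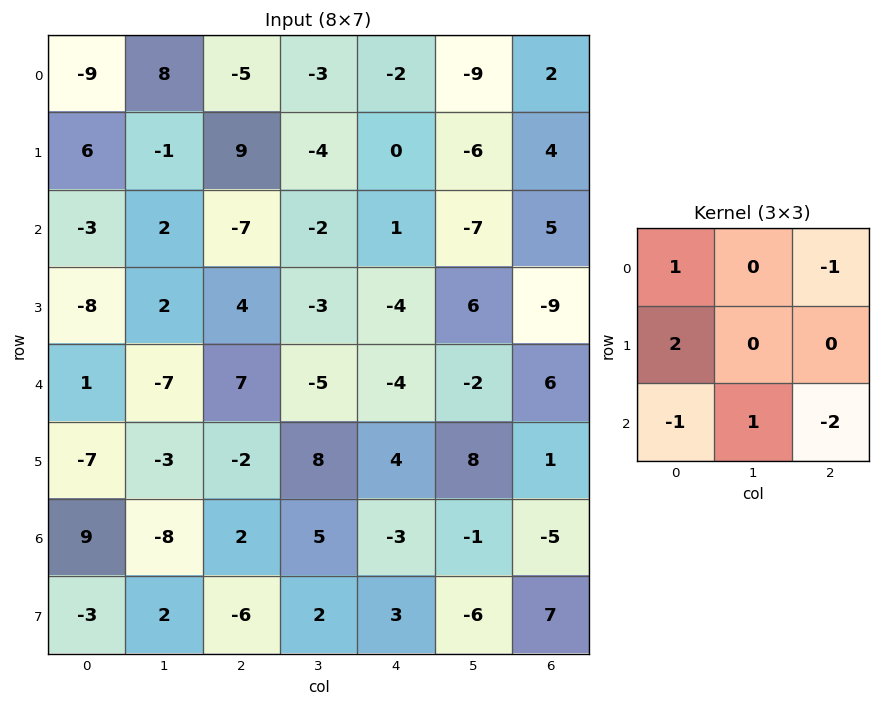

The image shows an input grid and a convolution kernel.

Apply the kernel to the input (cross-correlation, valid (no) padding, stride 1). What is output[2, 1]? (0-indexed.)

The receptive field on the input at this output position is [2 -7 -2 / 2 4 -3 / -7 7 -5]. Elementwise product with the kernel and sum: 2·1 + -2·-1 + 2·2 + -7·-1 + 7·1 + -5·-2.

32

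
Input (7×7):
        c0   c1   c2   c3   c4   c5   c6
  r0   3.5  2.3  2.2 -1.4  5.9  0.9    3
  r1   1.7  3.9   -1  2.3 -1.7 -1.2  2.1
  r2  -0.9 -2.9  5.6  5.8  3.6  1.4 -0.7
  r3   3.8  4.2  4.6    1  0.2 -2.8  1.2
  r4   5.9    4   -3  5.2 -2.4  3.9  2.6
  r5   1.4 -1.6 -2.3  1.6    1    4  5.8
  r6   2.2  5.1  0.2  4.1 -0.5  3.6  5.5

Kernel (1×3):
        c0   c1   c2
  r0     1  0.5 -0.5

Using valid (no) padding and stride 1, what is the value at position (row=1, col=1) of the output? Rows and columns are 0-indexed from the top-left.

The receptive field on the input at this output position is [3.9 -1 2.3]. Elementwise product with the kernel and sum: 3.9·1 + -1·0.5 + 2.3·-0.5.

2.25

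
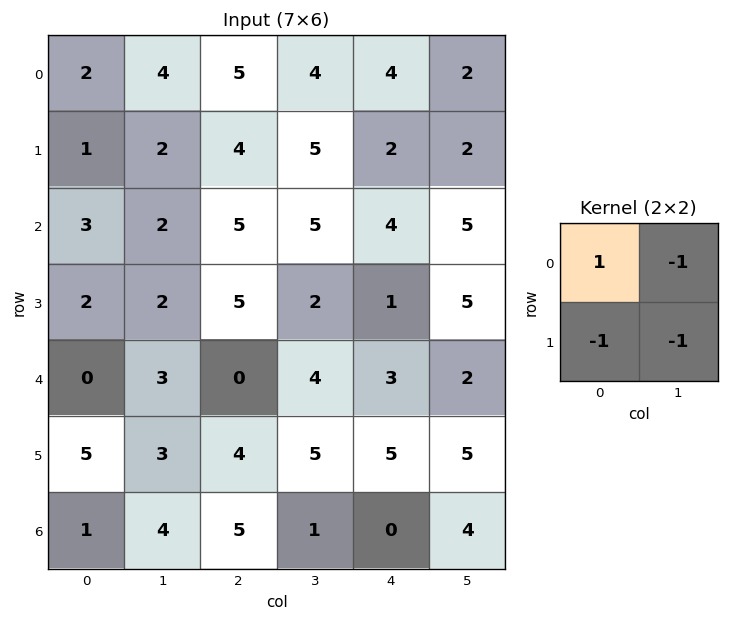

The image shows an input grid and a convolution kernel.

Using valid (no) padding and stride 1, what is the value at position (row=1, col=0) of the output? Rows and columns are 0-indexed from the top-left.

-6

The receptive field on the input at this output position is [1 2 / 3 2]. Elementwise product with the kernel and sum: 1·1 + 2·-1 + 3·-1 + 2·-1.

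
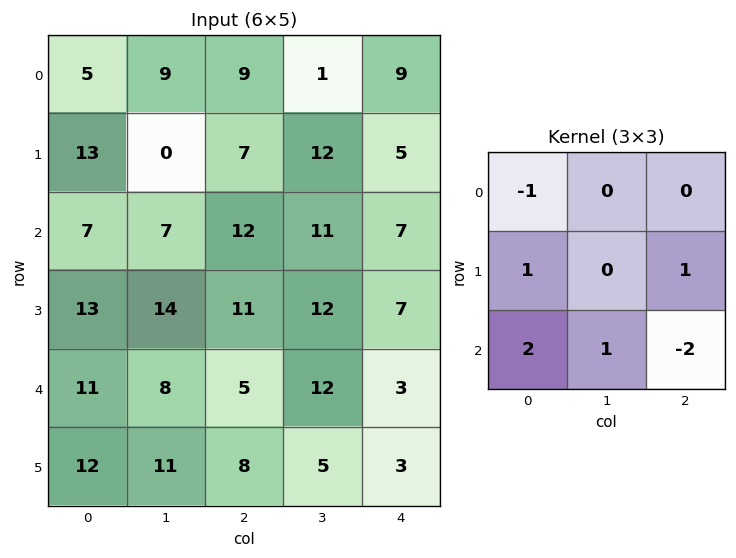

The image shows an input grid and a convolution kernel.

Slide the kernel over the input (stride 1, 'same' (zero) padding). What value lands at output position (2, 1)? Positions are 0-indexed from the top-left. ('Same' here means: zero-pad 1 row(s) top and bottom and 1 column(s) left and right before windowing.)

24

The receptive field on the zero-padded input at this output position is [13 0 7 / 7 7 12 / 13 14 11]. Elementwise product with the kernel and sum: 13·-1 + 7·1 + 12·1 + 13·2 + 14·1 + 11·-2.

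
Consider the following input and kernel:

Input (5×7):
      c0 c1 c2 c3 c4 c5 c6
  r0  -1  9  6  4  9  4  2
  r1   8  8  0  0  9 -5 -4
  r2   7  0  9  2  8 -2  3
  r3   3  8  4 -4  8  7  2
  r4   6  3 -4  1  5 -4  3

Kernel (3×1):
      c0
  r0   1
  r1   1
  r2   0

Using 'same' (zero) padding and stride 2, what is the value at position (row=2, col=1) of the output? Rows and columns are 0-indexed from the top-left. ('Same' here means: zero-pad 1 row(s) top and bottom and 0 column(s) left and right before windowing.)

0

The receptive field on the zero-padded input at this output position is [4 / -4 / 0]. Elementwise product with the kernel and sum: 4·1 + -4·1.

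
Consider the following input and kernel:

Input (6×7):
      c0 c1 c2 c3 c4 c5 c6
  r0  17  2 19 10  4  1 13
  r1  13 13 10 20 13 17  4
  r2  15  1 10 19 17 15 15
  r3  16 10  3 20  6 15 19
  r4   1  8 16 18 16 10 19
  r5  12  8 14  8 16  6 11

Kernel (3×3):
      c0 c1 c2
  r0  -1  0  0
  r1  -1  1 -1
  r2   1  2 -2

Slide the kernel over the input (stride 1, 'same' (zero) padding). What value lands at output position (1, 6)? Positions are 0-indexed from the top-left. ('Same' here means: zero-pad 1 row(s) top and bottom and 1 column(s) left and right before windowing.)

31

The receptive field on the zero-padded input at this output position is [1 13 0 / 17 4 0 / 15 15 0]. Elementwise product with the kernel and sum: 1·-1 + 17·-1 + 4·1 + 0·-1 + 15·1 + 15·2 + 0·-2.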